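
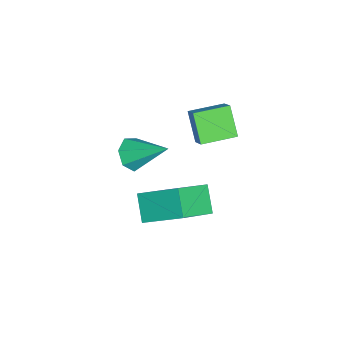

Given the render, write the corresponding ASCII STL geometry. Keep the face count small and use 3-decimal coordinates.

solid 
facet normal -0.245 -0.781 -0.575
outer loop
vertex 2.282 -1.497 1.483
vertex 1.94 -0.995 0.947
vertex 2.706 -1.257 0.976
endloop
endfacet
facet normal 0.797 -0.218 0.563
outer loop
vertex 2.282 -1.497 1.483
vertex 2.706 -1.257 0.976
vertex 2.42 0.535 2.073
endloop
endfacet
facet normal -0.245 -0.781 -0.574
outer loop
vertex 2.706 -1.257 0.976
vertex 1.94 -0.995 0.947
vertex 2.553 -0.82 0.447
endloop
endfacet
facet normal 0.971 0.217 -0.101
outer loop
vertex 2.706 -1.257 0.976
vertex 2.553 -0.82 0.447
vertex 2.42 0.535 2.073
endloop
endfacet
facet normal -0.245 -0.781 -0.574
outer loop
vertex 2.553 -0.82 0.447
vertex 1.94 -0.995 0.947
vertex 1.938 -0.515 0.295
endloop
endfacet
facet normal 0.477 0.694 -0.539
outer loop
vertex 2.553 -0.82 0.447
vertex 1.938 -0.515 0.295
vertex 2.42 0.535 2.073
endloop
endfacet
facet normal -0.245 -0.781 -0.574
outer loop
vertex 1.938 -0.515 0.295
vertex 1.94 -0.995 0.947
vertex 1.325 -0.572 0.634
endloop
endfacet
facet normal -0.311 0.853 -0.419
outer loop
vertex 1.938 -0.515 0.295
vertex 1.325 -0.572 0.634
vertex 2.42 0.535 2.073
endloop
endfacet
facet normal -0.245 -0.781 -0.574
outer loop
vertex 1.325 -0.572 0.634
vertex 1.94 -0.995 0.947
vertex 1.175 -0.947 1.208
endloop
endfacet
facet normal -0.801 0.575 0.167
outer loop
vertex 1.325 -0.572 0.634
vertex 1.175 -0.947 1.208
vertex 2.42 0.535 2.073
endloop
endfacet
facet normal -0.245 -0.781 -0.575
outer loop
vertex 1.175 -0.947 1.208
vertex 1.94 -0.995 0.947
vertex 1.601 -1.359 1.586
endloop
endfacet
facet normal -0.624 0.069 0.779
outer loop
vertex 1.175 -0.947 1.208
vertex 1.601 -1.359 1.586
vertex 2.42 0.535 2.073
endloop
endfacet
facet normal -0.245 -0.781 -0.575
outer loop
vertex 1.601 -1.359 1.586
vertex 1.94 -0.995 0.947
vertex 2.282 -1.497 1.483
endloop
endfacet
facet normal 0.087 -0.283 0.955
outer loop
vertex 1.601 -1.359 1.586
vertex 2.282 -1.497 1.483
vertex 2.42 0.535 2.073
endloop
endfacet
facet normal -0.714 -0.251 0.653
outer loop
vertex 4.006 -0.473 0.602
vertex 4.375 1.193 1.645
vertex 2.656 0.513 -0.496
endloop
endfacet
facet normal -0.184 -0.833 -0.521
outer loop
vertex 3.605 0.847 -1.365
vertex 4.006 -0.473 0.602
vertex 2.656 0.513 -0.496
endloop
endfacet
facet normal -0.714 -0.251 0.653
outer loop
vertex 2.656 0.513 -0.496
vertex 4.375 1.193 1.645
vertex 3.024 2.179 0.547
endloop
endfacet
facet normal -0.676 0.493 -0.548
outer loop
vertex 3.024 2.179 0.547
vertex 3.605 0.847 -1.365
vertex 2.656 0.513 -0.496
endloop
endfacet
facet normal 0.676 -0.493 0.548
outer loop
vertex 4.006 -0.473 0.602
vertex 5.324 1.527 0.776
vertex 4.375 1.193 1.645
endloop
endfacet
facet normal -0.184 -0.833 -0.522
outer loop
vertex 4.956 -0.139 -0.267
vertex 4.006 -0.473 0.602
vertex 3.605 0.847 -1.365
endloop
endfacet
facet normal 0.675 -0.493 0.549
outer loop
vertex 4.956 -0.139 -0.267
vertex 5.324 1.527 0.776
vertex 4.006 -0.473 0.602
endloop
endfacet
facet normal 0.184 0.833 0.521
outer loop
vertex 4.375 1.193 1.645
vertex 5.324 1.527 0.776
vertex 3.024 2.179 0.547
endloop
endfacet
facet normal -0.675 0.493 -0.549
outer loop
vertex 3.974 2.513 -0.322
vertex 3.605 0.847 -1.365
vertex 3.024 2.179 0.547
endloop
endfacet
facet normal 0.184 0.833 0.522
outer loop
vertex 3.024 2.179 0.547
vertex 5.324 1.527 0.776
vertex 3.974 2.513 -0.322
endloop
endfacet
facet normal 0.714 0.251 -0.653
outer loop
vertex 3.974 2.513 -0.322
vertex 4.956 -0.139 -0.267
vertex 3.605 0.847 -1.365
endloop
endfacet
facet normal 0.714 0.251 -0.653
outer loop
vertex 5.324 1.527 0.776
vertex 4.956 -0.139 -0.267
vertex 3.974 2.513 -0.322
endloop
endfacet
facet normal -0.705 -0.324 -0.631
outer loop
vertex -0.714 0.884 1.37
vertex -1.397 2.308 1.403
vertex 0.14 1.321 0.191
endloop
endfacet
facet normal 0.433 -0.901 -0.021
outer loop
vertex 0.817 1.632 0.797
vertex -0.714 0.884 1.37
vertex 0.14 1.321 0.191
endloop
endfacet
facet normal -0.705 -0.323 -0.631
outer loop
vertex 0.14 1.321 0.191
vertex -1.397 2.308 1.403
vertex -0.543 2.746 0.224
endloop
endfacet
facet normal 0.562 0.287 -0.775
outer loop
vertex -0.543 2.746 0.224
vertex 0.817 1.632 0.797
vertex 0.14 1.321 0.191
endloop
endfacet
facet normal -0.562 -0.288 0.775
outer loop
vertex -0.714 0.884 1.37
vertex -0.72 2.619 2.009
vertex -1.397 2.308 1.403
endloop
endfacet
facet normal 0.432 -0.901 -0.022
outer loop
vertex -0.037 1.194 1.976
vertex -0.714 0.884 1.37
vertex 0.817 1.632 0.797
endloop
endfacet
facet normal -0.562 -0.287 0.775
outer loop
vertex -0.037 1.194 1.976
vertex -0.72 2.619 2.009
vertex -0.714 0.884 1.37
endloop
endfacet
facet normal -0.433 0.901 0.021
outer loop
vertex -1.397 2.308 1.403
vertex -0.72 2.619 2.009
vertex -0.543 2.746 0.224
endloop
endfacet
facet normal 0.562 0.288 -0.775
outer loop
vertex 0.134 3.056 0.83
vertex 0.817 1.632 0.797
vertex -0.543 2.746 0.224
endloop
endfacet
facet normal -0.432 0.902 0.021
outer loop
vertex -0.543 2.746 0.224
vertex -0.72 2.619 2.009
vertex 0.134 3.056 0.83
endloop
endfacet
facet normal 0.705 0.324 0.631
outer loop
vertex 0.134 3.056 0.83
vertex -0.037 1.194 1.976
vertex 0.817 1.632 0.797
endloop
endfacet
facet normal 0.705 0.323 0.631
outer loop
vertex -0.72 2.619 2.009
vertex -0.037 1.194 1.976
vertex 0.134 3.056 0.83
endloop
endfacet

endsolid


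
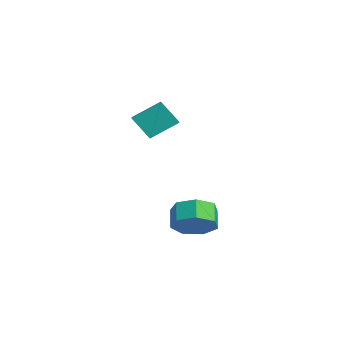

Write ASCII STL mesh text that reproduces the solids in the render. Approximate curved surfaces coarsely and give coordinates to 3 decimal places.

solid 
facet normal 0.720 -0.272 -0.638
outer loop
vertex 4.483 -1.607 -3.352
vertex 3.826 -2.27 -3.811
vertex 4.003 -1.27 -4.038
endloop
endfacet
facet normal 0.446 0.887 0.124
outer loop
vertex 4.483 -1.607 -3.352
vertex 4.003 -1.27 -4.038
vertex 3.691 -1.307 -2.65
endloop
endfacet
facet normal 0.444 0.888 0.123
outer loop
vertex 3.691 -1.307 -2.65
vertex 4.003 -1.27 -4.038
vertex 3.21 -0.971 -3.336
endloop
endfacet
facet normal -0.720 0.272 0.638
outer loop
vertex 3.691 -1.307 -2.65
vertex 3.21 -0.971 -3.336
vertex 3.034 -1.97 -3.109
endloop
endfacet
facet normal 0.720 -0.272 -0.638
outer loop
vertex 4.003 -1.27 -4.038
vertex 3.826 -2.27 -3.811
vertex 3.389 -1.686 -4.553
endloop
endfacet
facet normal -0.139 0.845 -0.517
outer loop
vertex 4.003 -1.27 -4.038
vertex 3.389 -1.686 -4.553
vertex 3.21 -0.971 -3.336
endloop
endfacet
facet normal -0.139 0.845 -0.517
outer loop
vertex 3.21 -0.971 -3.336
vertex 3.389 -1.686 -4.553
vertex 2.597 -1.387 -3.851
endloop
endfacet
facet normal -0.720 0.272 0.638
outer loop
vertex 3.21 -0.971 -3.336
vertex 2.597 -1.387 -3.851
vertex 3.034 -1.97 -3.109
endloop
endfacet
facet normal 0.720 -0.272 -0.638
outer loop
vertex 3.389 -1.686 -4.553
vertex 3.826 -2.27 -3.811
vertex 3.105 -2.542 -4.509
endloop
endfacet
facet normal -0.618 0.166 -0.768
outer loop
vertex 3.389 -1.686 -4.553
vertex 3.105 -2.542 -4.509
vertex 2.597 -1.387 -3.851
endloop
endfacet
facet normal -0.618 0.166 -0.768
outer loop
vertex 2.597 -1.387 -3.851
vertex 3.105 -2.542 -4.509
vertex 2.313 -2.242 -3.807
endloop
endfacet
facet normal -0.720 0.272 0.638
outer loop
vertex 2.597 -1.387 -3.851
vertex 2.313 -2.242 -3.807
vertex 3.034 -1.97 -3.109
endloop
endfacet
facet normal 0.720 -0.272 -0.638
outer loop
vertex 3.105 -2.542 -4.509
vertex 3.826 -2.27 -3.811
vertex 3.364 -3.192 -3.94
endloop
endfacet
facet normal -0.632 -0.638 -0.441
outer loop
vertex 3.105 -2.542 -4.509
vertex 3.364 -3.192 -3.94
vertex 2.313 -2.242 -3.807
endloop
endfacet
facet normal -0.632 -0.637 -0.442
outer loop
vertex 2.313 -2.242 -3.807
vertex 3.364 -3.192 -3.94
vertex 2.571 -2.893 -3.238
endloop
endfacet
facet normal -0.720 0.272 0.638
outer loop
vertex 2.313 -2.242 -3.807
vertex 2.571 -2.893 -3.238
vertex 3.034 -1.97 -3.109
endloop
endfacet
facet normal 0.721 -0.272 -0.638
outer loop
vertex 3.364 -3.192 -3.94
vertex 3.826 -2.27 -3.811
vertex 3.971 -3.148 -3.273
endloop
endfacet
facet normal -0.170 -0.961 0.218
outer loop
vertex 3.364 -3.192 -3.94
vertex 3.971 -3.148 -3.273
vertex 2.571 -2.893 -3.238
endloop
endfacet
facet normal -0.170 -0.961 0.218
outer loop
vertex 2.571 -2.893 -3.238
vertex 3.971 -3.148 -3.273
vertex 3.178 -2.849 -2.571
endloop
endfacet
facet normal -0.721 0.272 0.638
outer loop
vertex 2.571 -2.893 -3.238
vertex 3.178 -2.849 -2.571
vertex 3.034 -1.97 -3.109
endloop
endfacet
facet normal 0.720 -0.272 -0.638
outer loop
vertex 3.971 -3.148 -3.273
vertex 3.826 -2.27 -3.811
vertex 4.469 -2.442 -3.012
endloop
endfacet
facet normal 0.420 -0.560 0.714
outer loop
vertex 3.971 -3.148 -3.273
vertex 4.469 -2.442 -3.012
vertex 3.178 -2.849 -2.571
endloop
endfacet
facet normal 0.420 -0.560 0.714
outer loop
vertex 3.178 -2.849 -2.571
vertex 4.469 -2.442 -3.012
vertex 3.676 -2.143 -2.31
endloop
endfacet
facet normal -0.720 0.272 0.638
outer loop
vertex 3.178 -2.849 -2.571
vertex 3.676 -2.143 -2.31
vertex 3.034 -1.97 -3.109
endloop
endfacet
facet normal 0.720 -0.272 -0.638
outer loop
vertex 4.469 -2.442 -3.012
vertex 3.826 -2.27 -3.811
vertex 4.483 -1.607 -3.352
endloop
endfacet
facet normal 0.693 0.262 0.672
outer loop
vertex 4.469 -2.442 -3.012
vertex 4.483 -1.607 -3.352
vertex 3.676 -2.143 -2.31
endloop
endfacet
facet normal 0.694 0.261 0.671
outer loop
vertex 3.676 -2.143 -2.31
vertex 4.483 -1.607 -3.352
vertex 3.691 -1.307 -2.65
endloop
endfacet
facet normal -0.720 0.272 0.638
outer loop
vertex 3.676 -2.143 -2.31
vertex 3.691 -1.307 -2.65
vertex 3.034 -1.97 -3.109
endloop
endfacet
facet normal -0.899 0.335 -0.283
outer loop
vertex -2.649 -1.364 1.342
vertex -2.049 -0.71 0.209
vertex -2.865 -2.685 0.466
endloop
endfacet
facet normal -0.417 -0.454 0.788
outer loop
vertex -1.831 -3.07 0.791
vertex -2.649 -1.364 1.342
vertex -2.865 -2.685 0.466
endloop
endfacet
facet normal -0.899 0.334 -0.283
outer loop
vertex -2.865 -2.685 0.466
vertex -2.049 -0.71 0.209
vertex -2.264 -2.031 -0.668
endloop
endfacet
facet normal -0.135 -0.826 -0.548
outer loop
vertex -2.264 -2.031 -0.668
vertex -1.831 -3.07 0.791
vertex -2.865 -2.685 0.466
endloop
endfacet
facet normal 0.135 0.825 0.548
outer loop
vertex -2.649 -1.364 1.342
vertex -1.015 -1.095 0.534
vertex -2.049 -0.71 0.209
endloop
endfacet
facet normal -0.418 -0.454 0.787
outer loop
vertex -1.616 -1.749 1.668
vertex -2.649 -1.364 1.342
vertex -1.831 -3.07 0.791
endloop
endfacet
facet normal 0.135 0.826 0.548
outer loop
vertex -1.616 -1.749 1.668
vertex -1.015 -1.095 0.534
vertex -2.649 -1.364 1.342
endloop
endfacet
facet normal 0.417 0.455 -0.787
outer loop
vertex -2.049 -0.71 0.209
vertex -1.015 -1.095 0.534
vertex -2.264 -2.031 -0.668
endloop
endfacet
facet normal -0.135 -0.826 -0.548
outer loop
vertex -1.231 -2.416 -0.342
vertex -1.831 -3.07 0.791
vertex -2.264 -2.031 -0.668
endloop
endfacet
facet normal 0.418 0.454 -0.787
outer loop
vertex -2.264 -2.031 -0.668
vertex -1.015 -1.095 0.534
vertex -1.231 -2.416 -0.342
endloop
endfacet
facet normal 0.899 -0.334 0.283
outer loop
vertex -1.231 -2.416 -0.342
vertex -1.616 -1.749 1.668
vertex -1.831 -3.07 0.791
endloop
endfacet
facet normal 0.899 -0.335 0.283
outer loop
vertex -1.015 -1.095 0.534
vertex -1.616 -1.749 1.668
vertex -1.231 -2.416 -0.342
endloop
endfacet

endsolid


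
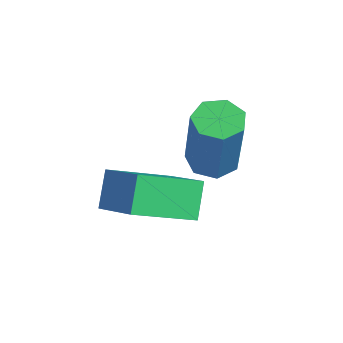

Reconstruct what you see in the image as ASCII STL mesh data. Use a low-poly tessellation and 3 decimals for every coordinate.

solid 
facet normal -0.307 0.139 -0.941
outer loop
vertex -1.491 2.413 -1.486
vertex -2.022 2.121 -1.356
vertex -1.892 2.725 -1.309
endloop
endfacet
facet normal 0.591 0.803 -0.075
outer loop
vertex -1.491 2.413 -1.486
vertex -1.892 2.725 -1.309
vertex -0.867 2.132 0.425
endloop
endfacet
facet normal 0.591 0.803 -0.075
outer loop
vertex -0.867 2.132 0.425
vertex -1.892 2.725 -1.309
vertex -1.268 2.444 0.602
endloop
endfacet
facet normal 0.308 -0.138 0.941
outer loop
vertex -0.867 2.132 0.425
vertex -1.268 2.444 0.602
vertex -1.398 1.839 0.556
endloop
endfacet
facet normal -0.308 0.139 -0.941
outer loop
vertex -1.892 2.725 -1.309
vertex -2.022 2.121 -1.356
vertex -2.391 2.582 -1.167
endloop
endfacet
facet normal -0.214 0.954 0.210
outer loop
vertex -1.892 2.725 -1.309
vertex -2.391 2.582 -1.167
vertex -1.268 2.444 0.602
endloop
endfacet
facet normal -0.214 0.954 0.210
outer loop
vertex -1.268 2.444 0.602
vertex -2.391 2.582 -1.167
vertex -1.767 2.301 0.744
endloop
endfacet
facet normal 0.307 -0.138 0.942
outer loop
vertex -1.268 2.444 0.602
vertex -1.767 2.301 0.744
vertex -1.398 1.839 0.556
endloop
endfacet
facet normal -0.308 0.139 -0.941
outer loop
vertex -2.391 2.582 -1.167
vertex -2.022 2.121 -1.356
vertex -2.612 2.092 -1.167
endloop
endfacet
facet normal -0.858 0.387 0.337
outer loop
vertex -2.391 2.582 -1.167
vertex -2.612 2.092 -1.167
vertex -1.767 2.301 0.744
endloop
endfacet
facet normal -0.858 0.386 0.337
outer loop
vertex -1.767 2.301 0.744
vertex -2.612 2.092 -1.167
vertex -1.988 1.81 0.744
endloop
endfacet
facet normal 0.307 -0.138 0.942
outer loop
vertex -1.767 2.301 0.744
vertex -1.988 1.81 0.744
vertex -1.398 1.839 0.556
endloop
endfacet
facet normal -0.308 0.138 -0.941
outer loop
vertex -2.612 2.092 -1.167
vertex -2.022 2.121 -1.356
vertex -2.389 1.623 -1.309
endloop
endfacet
facet normal -0.857 -0.471 0.210
outer loop
vertex -2.612 2.092 -1.167
vertex -2.389 1.623 -1.309
vertex -1.988 1.81 0.744
endloop
endfacet
facet normal -0.856 -0.472 0.210
outer loop
vertex -1.988 1.81 0.744
vertex -2.389 1.623 -1.309
vertex -1.765 1.342 0.602
endloop
endfacet
facet normal 0.307 -0.139 0.941
outer loop
vertex -1.988 1.81 0.744
vertex -1.765 1.342 0.602
vertex -1.398 1.839 0.556
endloop
endfacet
facet normal -0.308 0.138 -0.941
outer loop
vertex -2.389 1.623 -1.309
vertex -2.022 2.121 -1.356
vertex -1.89 1.529 -1.486
endloop
endfacet
facet normal -0.210 -0.975 -0.075
outer loop
vertex -2.389 1.623 -1.309
vertex -1.89 1.529 -1.486
vertex -1.765 1.342 0.602
endloop
endfacet
facet normal -0.210 -0.975 -0.075
outer loop
vertex -1.765 1.342 0.602
vertex -1.89 1.529 -1.486
vertex -1.266 1.248 0.425
endloop
endfacet
facet normal 0.307 -0.140 0.941
outer loop
vertex -1.765 1.342 0.602
vertex -1.266 1.248 0.425
vertex -1.398 1.839 0.556
endloop
endfacet
facet normal -0.308 0.138 -0.941
outer loop
vertex -1.89 1.529 -1.486
vertex -2.022 2.121 -1.356
vertex -1.49 1.881 -1.565
endloop
endfacet
facet normal 0.595 -0.744 -0.304
outer loop
vertex -1.89 1.529 -1.486
vertex -1.49 1.881 -1.565
vertex -1.266 1.248 0.425
endloop
endfacet
facet normal 0.594 -0.745 -0.304
outer loop
vertex -1.266 1.248 0.425
vertex -1.49 1.881 -1.565
vertex -0.866 1.599 0.346
endloop
endfacet
facet normal 0.308 -0.140 0.941
outer loop
vertex -1.266 1.248 0.425
vertex -0.866 1.599 0.346
vertex -1.398 1.839 0.556
endloop
endfacet
facet normal -0.307 0.139 -0.941
outer loop
vertex -1.49 1.881 -1.565
vertex -2.022 2.121 -1.356
vertex -1.491 2.413 -1.486
endloop
endfacet
facet normal 0.952 0.047 -0.304
outer loop
vertex -1.49 1.881 -1.565
vertex -1.491 2.413 -1.486
vertex -0.866 1.599 0.346
endloop
endfacet
facet normal 0.952 0.047 -0.304
outer loop
vertex -0.866 1.599 0.346
vertex -1.491 2.413 -1.486
vertex -0.867 2.132 0.425
endloop
endfacet
facet normal 0.309 -0.139 0.941
outer loop
vertex -0.866 1.599 0.346
vertex -0.867 2.132 0.425
vertex -1.398 1.839 0.556
endloop
endfacet
facet normal -0.876 -0.071 -0.477
outer loop
vertex -2.951 -0.093 -1.378
vertex -2.667 1.43 -2.126
vertex -2.484 -0.566 -2.164
endloop
endfacet
facet normal -0.166 -0.885 0.434
outer loop
vertex -1.293 -0.47 -1.514
vertex -2.951 -0.093 -1.378
vertex -2.484 -0.566 -2.164
endloop
endfacet
facet normal -0.876 -0.071 -0.477
outer loop
vertex -2.484 -0.566 -2.164
vertex -2.667 1.43 -2.126
vertex -2.2 0.956 -2.912
endloop
endfacet
facet normal 0.454 -0.460 -0.763
outer loop
vertex -2.2 0.956 -2.912
vertex -1.293 -0.47 -1.514
vertex -2.484 -0.566 -2.164
endloop
endfacet
facet normal -0.454 0.460 0.763
outer loop
vertex -2.951 -0.093 -1.378
vertex -1.476 1.526 -1.476
vertex -2.667 1.43 -2.126
endloop
endfacet
facet normal -0.166 -0.885 0.435
outer loop
vertex -1.76 0.004 -0.728
vertex -2.951 -0.093 -1.378
vertex -1.293 -0.47 -1.514
endloop
endfacet
facet normal -0.454 0.460 0.763
outer loop
vertex -1.76 0.004 -0.728
vertex -1.476 1.526 -1.476
vertex -2.951 -0.093 -1.378
endloop
endfacet
facet normal 0.166 0.885 -0.435
outer loop
vertex -2.667 1.43 -2.126
vertex -1.476 1.526 -1.476
vertex -2.2 0.956 -2.912
endloop
endfacet
facet normal 0.454 -0.460 -0.763
outer loop
vertex -1.009 1.053 -2.262
vertex -1.293 -0.47 -1.514
vertex -2.2 0.956 -2.912
endloop
endfacet
facet normal 0.165 0.885 -0.435
outer loop
vertex -2.2 0.956 -2.912
vertex -1.476 1.526 -1.476
vertex -1.009 1.053 -2.262
endloop
endfacet
facet normal 0.876 0.071 0.477
outer loop
vertex -1.009 1.053 -2.262
vertex -1.76 0.004 -0.728
vertex -1.293 -0.47 -1.514
endloop
endfacet
facet normal 0.876 0.071 0.477
outer loop
vertex -1.476 1.526 -1.476
vertex -1.76 0.004 -0.728
vertex -1.009 1.053 -2.262
endloop
endfacet

endsolid


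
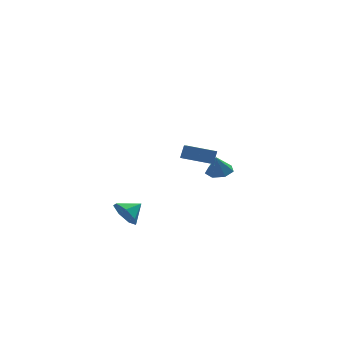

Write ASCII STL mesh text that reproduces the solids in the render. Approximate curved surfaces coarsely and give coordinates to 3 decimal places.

solid 
facet normal -0.803 -0.388 -0.453
outer loop
vertex -2.247 -3.12 -3.276
vertex -2.494 -3.519 -2.496
vertex -2.718 -2.694 -2.806
endloop
endfacet
facet normal 0.482 0.833 -0.272
outer loop
vertex -2.247 -3.12 -3.276
vertex -2.718 -2.694 -2.806
vertex -1.586 -3.081 -1.984
endloop
endfacet
facet normal -0.803 -0.388 -0.453
outer loop
vertex -2.718 -2.694 -2.806
vertex -2.494 -3.519 -2.496
vertex -3.02 -2.889 -2.103
endloop
endfacet
facet normal 0.101 0.947 0.306
outer loop
vertex -2.718 -2.694 -2.806
vertex -3.02 -2.889 -2.103
vertex -1.586 -3.081 -1.984
endloop
endfacet
facet normal -0.803 -0.388 -0.453
outer loop
vertex -3.02 -2.889 -2.103
vertex -2.494 -3.519 -2.496
vertex -2.926 -3.559 -1.696
endloop
endfacet
facet normal -0.001 0.519 0.855
outer loop
vertex -3.02 -2.889 -2.103
vertex -2.926 -3.559 -1.696
vertex -1.586 -3.081 -1.984
endloop
endfacet
facet normal -0.802 -0.389 -0.453
outer loop
vertex -2.926 -3.559 -1.696
vertex -2.494 -3.519 -2.496
vertex -2.506 -4.199 -1.891
endloop
endfacet
facet normal 0.252 -0.127 0.959
outer loop
vertex -2.926 -3.559 -1.696
vertex -2.506 -4.199 -1.891
vertex -1.586 -3.081 -1.984
endloop
endfacet
facet normal -0.802 -0.389 -0.453
outer loop
vertex -2.506 -4.199 -1.891
vertex -2.494 -3.519 -2.496
vertex -2.077 -4.327 -2.541
endloop
endfacet
facet normal 0.670 -0.507 0.542
outer loop
vertex -2.506 -4.199 -1.891
vertex -2.077 -4.327 -2.541
vertex -1.586 -3.081 -1.984
endloop
endfacet
facet normal -0.803 -0.389 -0.452
outer loop
vertex -2.077 -4.327 -2.541
vertex -2.494 -3.519 -2.496
vertex -1.962 -3.847 -3.158
endloop
endfacet
facet normal 0.939 -0.333 -0.084
outer loop
vertex -2.077 -4.327 -2.541
vertex -1.962 -3.847 -3.158
vertex -1.586 -3.081 -1.984
endloop
endfacet
facet normal -0.803 -0.388 -0.453
outer loop
vertex -1.962 -3.847 -3.158
vertex -2.494 -3.519 -2.496
vertex -2.247 -3.12 -3.276
endloop
endfacet
facet normal 0.856 0.263 -0.446
outer loop
vertex -1.962 -3.847 -3.158
vertex -2.247 -3.12 -3.276
vertex -1.586 -3.081 -1.984
endloop
endfacet
facet normal -0.956 0.167 0.241
outer loop
vertex 0.82 -2.647 1.88
vertex 0.975 -0.774 1.196
vertex 0.577 -2.912 1.099
endloop
endfacet
facet normal -0.078 -0.937 0.342
outer loop
vertex 2.145 -3.186 0.704
vertex 0.82 -2.647 1.88
vertex 0.577 -2.912 1.099
endloop
endfacet
facet normal -0.956 0.167 0.241
outer loop
vertex 0.577 -2.912 1.099
vertex 0.975 -0.774 1.196
vertex 0.732 -1.039 0.415
endloop
endfacet
facet normal -0.283 -0.308 -0.908
outer loop
vertex 0.732 -1.039 0.415
vertex 2.145 -3.186 0.704
vertex 0.577 -2.912 1.099
endloop
endfacet
facet normal 0.283 0.308 0.908
outer loop
vertex 0.82 -2.647 1.88
vertex 2.543 -1.048 0.801
vertex 0.975 -0.774 1.196
endloop
endfacet
facet normal -0.078 -0.937 0.342
outer loop
vertex 2.388 -2.921 1.485
vertex 0.82 -2.647 1.88
vertex 2.145 -3.186 0.704
endloop
endfacet
facet normal 0.283 0.308 0.908
outer loop
vertex 2.388 -2.921 1.485
vertex 2.543 -1.048 0.801
vertex 0.82 -2.647 1.88
endloop
endfacet
facet normal 0.078 0.937 -0.342
outer loop
vertex 0.975 -0.774 1.196
vertex 2.543 -1.048 0.801
vertex 0.732 -1.039 0.415
endloop
endfacet
facet normal -0.283 -0.308 -0.908
outer loop
vertex 2.3 -1.313 0.02
vertex 2.145 -3.186 0.704
vertex 0.732 -1.039 0.415
endloop
endfacet
facet normal 0.078 0.937 -0.342
outer loop
vertex 0.732 -1.039 0.415
vertex 2.543 -1.048 0.801
vertex 2.3 -1.313 0.02
endloop
endfacet
facet normal 0.956 -0.167 -0.241
outer loop
vertex 2.3 -1.313 0.02
vertex 2.388 -2.921 1.485
vertex 2.145 -3.186 0.704
endloop
endfacet
facet normal 0.956 -0.167 -0.241
outer loop
vertex 2.543 -1.048 0.801
vertex 2.388 -2.921 1.485
vertex 2.3 -1.313 0.02
endloop
endfacet
facet normal 0.203 0.244 -0.948
outer loop
vertex 4.377 4.166 -2.32
vertex 3.646 3.851 -2.558
vertex 3.823 4.627 -2.32
endloop
endfacet
facet normal 0.414 0.498 0.762
outer loop
vertex 4.377 4.166 -2.32
vertex 3.823 4.627 -2.32
vertex 3.394 3.549 -1.382
endloop
endfacet
facet normal 0.205 0.244 -0.948
outer loop
vertex 3.823 4.627 -2.32
vertex 3.646 3.851 -2.558
vertex 3.136 4.504 -2.5
endloop
endfacet
facet normal -0.296 0.691 0.659
outer loop
vertex 3.823 4.627 -2.32
vertex 3.136 4.504 -2.5
vertex 3.394 3.549 -1.382
endloop
endfacet
facet normal 0.204 0.244 -0.948
outer loop
vertex 3.136 4.504 -2.5
vertex 3.646 3.851 -2.558
vertex 2.834 3.889 -2.723
endloop
endfacet
facet normal -0.863 0.268 0.428
outer loop
vertex 3.136 4.504 -2.5
vertex 2.834 3.889 -2.723
vertex 3.394 3.549 -1.382
endloop
endfacet
facet normal 0.204 0.244 -0.948
outer loop
vertex 2.834 3.889 -2.723
vertex 3.646 3.851 -2.558
vertex 3.143 3.246 -2.822
endloop
endfacet
facet normal -0.859 -0.450 0.244
outer loop
vertex 2.834 3.889 -2.723
vertex 3.143 3.246 -2.822
vertex 3.394 3.549 -1.382
endloop
endfacet
facet normal 0.204 0.244 -0.948
outer loop
vertex 3.143 3.246 -2.822
vertex 3.646 3.851 -2.558
vertex 3.832 3.059 -2.722
endloop
endfacet
facet normal -0.287 -0.926 0.245
outer loop
vertex 3.143 3.246 -2.822
vertex 3.832 3.059 -2.722
vertex 3.394 3.549 -1.382
endloop
endfacet
facet normal 0.204 0.244 -0.948
outer loop
vertex 3.832 3.059 -2.722
vertex 3.646 3.851 -2.558
vertex 4.38 3.468 -2.499
endloop
endfacet
facet normal 0.421 -0.799 0.430
outer loop
vertex 3.832 3.059 -2.722
vertex 4.38 3.468 -2.499
vertex 3.394 3.549 -1.382
endloop
endfacet
facet normal 0.204 0.244 -0.948
outer loop
vertex 4.38 3.468 -2.499
vertex 3.646 3.851 -2.558
vertex 4.377 4.166 -2.32
endloop
endfacet
facet normal 0.733 -0.166 0.659
outer loop
vertex 4.38 3.468 -2.499
vertex 4.377 4.166 -2.32
vertex 3.394 3.549 -1.382
endloop
endfacet

endsolid


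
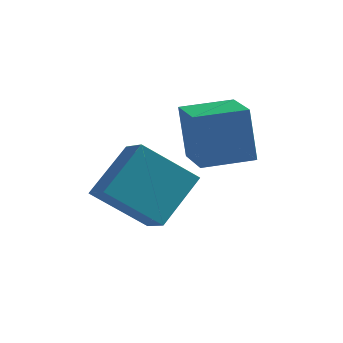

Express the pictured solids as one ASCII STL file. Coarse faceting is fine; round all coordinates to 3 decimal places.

solid 
facet normal -0.704 -0.317 0.635
outer loop
vertex 1.723 -2.157 3.542
vertex 1.004 -1.41 3.118
vertex 1.098 -3.546 2.156
endloop
endfacet
facet normal 0.643 -0.666 0.378
outer loop
vertex 2.596 -2.87 0.802
vertex 1.723 -2.157 3.542
vertex 1.098 -3.546 2.156
endloop
endfacet
facet normal -0.703 -0.317 0.636
outer loop
vertex 1.098 -3.546 2.156
vertex 1.004 -1.41 3.118
vertex 0.378 -2.8 1.732
endloop
endfacet
facet normal -0.303 -0.675 -0.673
outer loop
vertex 0.378 -2.8 1.732
vertex 2.596 -2.87 0.802
vertex 1.098 -3.546 2.156
endloop
endfacet
facet normal 0.304 0.674 0.673
outer loop
vertex 1.723 -2.157 3.542
vertex 2.502 -0.734 1.764
vertex 1.004 -1.41 3.118
endloop
endfacet
facet normal 0.643 -0.666 0.378
outer loop
vertex 3.222 -1.48 2.188
vertex 1.723 -2.157 3.542
vertex 2.596 -2.87 0.802
endloop
endfacet
facet normal 0.303 0.675 0.673
outer loop
vertex 3.222 -1.48 2.188
vertex 2.502 -0.734 1.764
vertex 1.723 -2.157 3.542
endloop
endfacet
facet normal -0.643 0.666 -0.378
outer loop
vertex 1.004 -1.41 3.118
vertex 2.502 -0.734 1.764
vertex 0.378 -2.8 1.732
endloop
endfacet
facet normal -0.304 -0.674 -0.673
outer loop
vertex 1.877 -2.123 0.378
vertex 2.596 -2.87 0.802
vertex 0.378 -2.8 1.732
endloop
endfacet
facet normal -0.643 0.666 -0.378
outer loop
vertex 0.378 -2.8 1.732
vertex 2.502 -0.734 1.764
vertex 1.877 -2.123 0.378
endloop
endfacet
facet normal 0.704 0.317 -0.636
outer loop
vertex 1.877 -2.123 0.378
vertex 3.222 -1.48 2.188
vertex 2.596 -2.87 0.802
endloop
endfacet
facet normal 0.704 0.318 -0.636
outer loop
vertex 2.502 -0.734 1.764
vertex 3.222 -1.48 2.188
vertex 1.877 -2.123 0.378
endloop
endfacet
facet normal -0.843 -0.528 -0.099
outer loop
vertex 3.344 -2.595 4.887
vertex 2.488 -1.203 4.747
vertex 3.586 -2.633 3.033
endloop
endfacet
facet normal 0.522 -0.849 0.086
outer loop
vertex 4.952 -1.777 3.193
vertex 3.344 -2.595 4.887
vertex 3.586 -2.633 3.033
endloop
endfacet
facet normal -0.843 -0.528 -0.099
outer loop
vertex 3.586 -2.633 3.033
vertex 2.488 -1.203 4.747
vertex 2.73 -1.241 2.893
endloop
endfacet
facet normal 0.129 -0.020 -0.991
outer loop
vertex 2.73 -1.241 2.893
vertex 4.952 -1.777 3.193
vertex 3.586 -2.633 3.033
endloop
endfacet
facet normal -0.129 0.020 0.991
outer loop
vertex 3.344 -2.595 4.887
vertex 3.854 -0.347 4.907
vertex 2.488 -1.203 4.747
endloop
endfacet
facet normal 0.522 -0.849 0.086
outer loop
vertex 4.71 -1.739 5.047
vertex 3.344 -2.595 4.887
vertex 4.952 -1.777 3.193
endloop
endfacet
facet normal -0.129 0.020 0.991
outer loop
vertex 4.71 -1.739 5.047
vertex 3.854 -0.347 4.907
vertex 3.344 -2.595 4.887
endloop
endfacet
facet normal -0.522 0.849 -0.086
outer loop
vertex 2.488 -1.203 4.747
vertex 3.854 -0.347 4.907
vertex 2.73 -1.241 2.893
endloop
endfacet
facet normal 0.129 -0.020 -0.991
outer loop
vertex 4.096 -0.385 3.053
vertex 4.952 -1.777 3.193
vertex 2.73 -1.241 2.893
endloop
endfacet
facet normal -0.522 0.849 -0.086
outer loop
vertex 2.73 -1.241 2.893
vertex 3.854 -0.347 4.907
vertex 4.096 -0.385 3.053
endloop
endfacet
facet normal 0.843 0.528 0.099
outer loop
vertex 4.096 -0.385 3.053
vertex 4.71 -1.739 5.047
vertex 4.952 -1.777 3.193
endloop
endfacet
facet normal 0.843 0.528 0.099
outer loop
vertex 3.854 -0.347 4.907
vertex 4.71 -1.739 5.047
vertex 4.096 -0.385 3.053
endloop
endfacet

endsolid


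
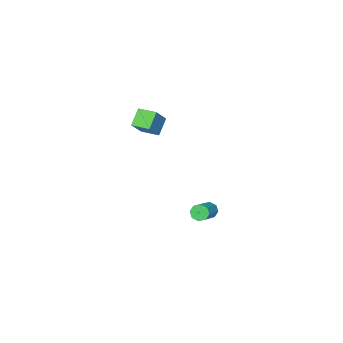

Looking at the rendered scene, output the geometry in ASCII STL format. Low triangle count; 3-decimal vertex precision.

solid 
facet normal -0.809 -0.336 -0.483
outer loop
vertex -1.515 1.005 -3.819
vertex -1.821 1.246 -3.474
vertex -1.604 1.377 -3.929
endloop
endfacet
facet normal 0.544 -0.116 -0.831
outer loop
vertex -1.515 1.005 -3.819
vertex -1.604 1.377 -3.929
vertex -0.294 1.513 -3.09
endloop
endfacet
facet normal 0.544 -0.116 -0.831
outer loop
vertex -0.294 1.513 -3.09
vertex -1.604 1.377 -3.929
vertex -0.383 1.885 -3.2
endloop
endfacet
facet normal 0.809 0.336 0.482
outer loop
vertex -0.294 1.513 -3.09
vertex -0.383 1.885 -3.2
vertex -0.599 1.754 -2.746
endloop
endfacet
facet normal -0.809 -0.336 -0.482
outer loop
vertex -1.604 1.377 -3.929
vertex -1.821 1.246 -3.474
vertex -1.82 1.672 -3.772
endloop
endfacet
facet normal 0.225 0.581 -0.782
outer loop
vertex -1.604 1.377 -3.929
vertex -1.82 1.672 -3.772
vertex -0.383 1.885 -3.2
endloop
endfacet
facet normal 0.226 0.579 -0.783
outer loop
vertex -0.383 1.885 -3.2
vertex -1.82 1.672 -3.772
vertex -0.599 2.18 -3.044
endloop
endfacet
facet normal 0.809 0.337 0.482
outer loop
vertex -0.383 1.885 -3.2
vertex -0.599 2.18 -3.044
vertex -0.599 1.754 -2.746
endloop
endfacet
facet normal -0.810 -0.335 -0.482
outer loop
vertex -1.82 1.672 -3.772
vertex -1.821 1.246 -3.474
vertex -2.036 1.718 -3.441
endloop
endfacet
facet normal -0.224 0.935 -0.276
outer loop
vertex -1.82 1.672 -3.772
vertex -2.036 1.718 -3.441
vertex -0.599 2.18 -3.044
endloop
endfacet
facet normal -0.224 0.935 -0.276
outer loop
vertex -0.599 2.18 -3.044
vertex -2.036 1.718 -3.441
vertex -0.815 2.226 -2.713
endloop
endfacet
facet normal 0.809 0.337 0.481
outer loop
vertex -0.599 2.18 -3.044
vertex -0.815 2.226 -2.713
vertex -0.599 1.754 -2.746
endloop
endfacet
facet normal -0.809 -0.335 -0.483
outer loop
vertex -2.036 1.718 -3.441
vertex -1.821 1.246 -3.474
vertex -2.126 1.487 -3.13
endloop
endfacet
facet normal -0.543 0.742 0.394
outer loop
vertex -2.036 1.718 -3.441
vertex -2.126 1.487 -3.13
vertex -0.815 2.226 -2.713
endloop
endfacet
facet normal -0.543 0.742 0.393
outer loop
vertex -0.815 2.226 -2.713
vertex -2.126 1.487 -3.13
vertex -0.905 1.995 -2.401
endloop
endfacet
facet normal 0.809 0.336 0.482
outer loop
vertex -0.815 2.226 -2.713
vertex -0.905 1.995 -2.401
vertex -0.599 1.754 -2.746
endloop
endfacet
facet normal -0.809 -0.336 -0.482
outer loop
vertex -2.126 1.487 -3.13
vertex -1.821 1.246 -3.474
vertex -2.037 1.115 -3.02
endloop
endfacet
facet normal -0.544 0.116 0.831
outer loop
vertex -2.126 1.487 -3.13
vertex -2.037 1.115 -3.02
vertex -0.905 1.995 -2.401
endloop
endfacet
facet normal -0.544 0.116 0.831
outer loop
vertex -0.905 1.995 -2.401
vertex -2.037 1.115 -3.02
vertex -0.816 1.623 -2.291
endloop
endfacet
facet normal 0.809 0.336 0.483
outer loop
vertex -0.905 1.995 -2.401
vertex -0.816 1.623 -2.291
vertex -0.599 1.754 -2.746
endloop
endfacet
facet normal -0.809 -0.337 -0.482
outer loop
vertex -2.037 1.115 -3.02
vertex -1.821 1.246 -3.474
vertex -1.821 0.82 -3.176
endloop
endfacet
facet normal -0.226 -0.580 0.783
outer loop
vertex -2.037 1.115 -3.02
vertex -1.821 0.82 -3.176
vertex -0.816 1.623 -2.291
endloop
endfacet
facet normal -0.225 -0.581 0.782
outer loop
vertex -0.816 1.623 -2.291
vertex -1.821 0.82 -3.176
vertex -0.6 1.328 -2.448
endloop
endfacet
facet normal 0.809 0.336 0.482
outer loop
vertex -0.816 1.623 -2.291
vertex -0.6 1.328 -2.448
vertex -0.599 1.754 -2.746
endloop
endfacet
facet normal -0.809 -0.337 -0.481
outer loop
vertex -1.821 0.82 -3.176
vertex -1.821 1.246 -3.474
vertex -1.605 0.774 -3.507
endloop
endfacet
facet normal 0.224 -0.935 0.276
outer loop
vertex -1.821 0.82 -3.176
vertex -1.605 0.774 -3.507
vertex -0.6 1.328 -2.448
endloop
endfacet
facet normal 0.224 -0.935 0.276
outer loop
vertex -0.6 1.328 -2.448
vertex -1.605 0.774 -3.507
vertex -0.384 1.282 -2.779
endloop
endfacet
facet normal 0.810 0.335 0.482
outer loop
vertex -0.6 1.328 -2.448
vertex -0.384 1.282 -2.779
vertex -0.599 1.754 -2.746
endloop
endfacet
facet normal -0.809 -0.336 -0.482
outer loop
vertex -1.605 0.774 -3.507
vertex -1.821 1.246 -3.474
vertex -1.515 1.005 -3.819
endloop
endfacet
facet normal 0.543 -0.742 -0.393
outer loop
vertex -1.605 0.774 -3.507
vertex -1.515 1.005 -3.819
vertex -0.384 1.282 -2.779
endloop
endfacet
facet normal 0.543 -0.742 -0.393
outer loop
vertex -0.384 1.282 -2.779
vertex -1.515 1.005 -3.819
vertex -0.294 1.513 -3.09
endloop
endfacet
facet normal 0.809 0.335 0.483
outer loop
vertex -0.384 1.282 -2.779
vertex -0.294 1.513 -3.09
vertex -0.599 1.754 -2.746
endloop
endfacet
facet normal -0.661 -0.192 -0.725
outer loop
vertex -0.082 -1.33 3.413
vertex -0.38 -0.375 3.432
vertex 0.668 -1.08 2.663
endloop
endfacet
facet normal 0.298 -0.954 -0.020
outer loop
vertex 1.62 -0.805 3.708
vertex -0.082 -1.33 3.413
vertex 0.668 -1.08 2.663
endloop
endfacet
facet normal -0.661 -0.191 -0.725
outer loop
vertex 0.668 -1.08 2.663
vertex -0.38 -0.375 3.432
vertex 0.371 -0.126 2.682
endloop
endfacet
facet normal 0.689 0.228 -0.688
outer loop
vertex 0.371 -0.126 2.682
vertex 1.62 -0.805 3.708
vertex 0.668 -1.08 2.663
endloop
endfacet
facet normal -0.689 -0.229 0.688
outer loop
vertex -0.082 -1.33 3.413
vertex 0.572 -0.1 4.477
vertex -0.38 -0.375 3.432
endloop
endfacet
facet normal 0.298 -0.954 -0.019
outer loop
vertex 0.869 -1.054 4.458
vertex -0.082 -1.33 3.413
vertex 1.62 -0.805 3.708
endloop
endfacet
facet normal -0.689 -0.228 0.688
outer loop
vertex 0.869 -1.054 4.458
vertex 0.572 -0.1 4.477
vertex -0.082 -1.33 3.413
endloop
endfacet
facet normal -0.297 0.955 0.019
outer loop
vertex -0.38 -0.375 3.432
vertex 0.572 -0.1 4.477
vertex 0.371 -0.126 2.682
endloop
endfacet
facet normal 0.689 0.229 -0.688
outer loop
vertex 1.322 0.15 3.727
vertex 1.62 -0.805 3.708
vertex 0.371 -0.126 2.682
endloop
endfacet
facet normal -0.298 0.954 0.020
outer loop
vertex 0.371 -0.126 2.682
vertex 0.572 -0.1 4.477
vertex 1.322 0.15 3.727
endloop
endfacet
facet normal 0.661 0.192 0.726
outer loop
vertex 1.322 0.15 3.727
vertex 0.869 -1.054 4.458
vertex 1.62 -0.805 3.708
endloop
endfacet
facet normal 0.661 0.191 0.725
outer loop
vertex 0.572 -0.1 4.477
vertex 0.869 -1.054 4.458
vertex 1.322 0.15 3.727
endloop
endfacet

endsolid


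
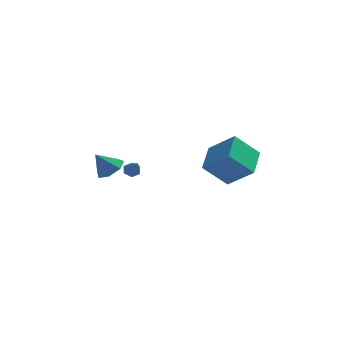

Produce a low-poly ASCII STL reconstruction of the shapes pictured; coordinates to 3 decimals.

solid 
facet normal -0.692 0.345 -0.634
outer loop
vertex 2.027 -0.537 0.073
vertex 2.355 1.298 0.712
vertex 3.439 -0.297 -1.338
endloop
endfacet
facet normal -0.166 -0.931 -0.325
outer loop
vertex 4.885 -1.018 -0.012
vertex 2.027 -0.537 0.073
vertex 3.439 -0.297 -1.338
endloop
endfacet
facet normal -0.692 0.345 -0.634
outer loop
vertex 3.439 -0.297 -1.338
vertex 2.355 1.298 0.712
vertex 3.767 1.537 -0.699
endloop
endfacet
facet normal 0.703 0.119 -0.702
outer loop
vertex 3.767 1.537 -0.699
vertex 4.885 -1.018 -0.012
vertex 3.439 -0.297 -1.338
endloop
endfacet
facet normal -0.703 -0.119 0.702
outer loop
vertex 2.027 -0.537 0.073
vertex 3.801 0.577 2.038
vertex 2.355 1.298 0.712
endloop
endfacet
facet normal -0.166 -0.931 -0.324
outer loop
vertex 3.473 -1.257 1.399
vertex 2.027 -0.537 0.073
vertex 4.885 -1.018 -0.012
endloop
endfacet
facet normal -0.703 -0.119 0.702
outer loop
vertex 3.473 -1.257 1.399
vertex 3.801 0.577 2.038
vertex 2.027 -0.537 0.073
endloop
endfacet
facet normal 0.167 0.931 0.325
outer loop
vertex 2.355 1.298 0.712
vertex 3.801 0.577 2.038
vertex 3.767 1.537 -0.699
endloop
endfacet
facet normal 0.703 0.119 -0.702
outer loop
vertex 5.213 0.817 0.627
vertex 4.885 -1.018 -0.012
vertex 3.767 1.537 -0.699
endloop
endfacet
facet normal 0.166 0.931 0.325
outer loop
vertex 3.767 1.537 -0.699
vertex 3.801 0.577 2.038
vertex 5.213 0.817 0.627
endloop
endfacet
facet normal 0.692 -0.345 0.634
outer loop
vertex 5.213 0.817 0.627
vertex 3.473 -1.257 1.399
vertex 4.885 -1.018 -0.012
endloop
endfacet
facet normal 0.692 -0.345 0.634
outer loop
vertex 3.801 0.577 2.038
vertex 3.473 -1.257 1.399
vertex 5.213 0.817 0.627
endloop
endfacet
facet normal -0.258 0.664 -0.702
outer loop
vertex -1.263 -3.186 0.908
vertex -1.703 -3.099 1.152
vertex -1.29 -2.821 1.263
endloop
endfacet
facet normal 0.998 0.010 0.066
outer loop
vertex -1.263 -3.186 0.908
vertex -1.29 -2.821 1.263
vertex -1.337 -4.041 2.148
endloop
endfacet
facet normal -0.258 0.663 -0.703
outer loop
vertex -1.29 -2.821 1.263
vertex -1.703 -3.099 1.152
vertex -1.729 -2.733 1.507
endloop
endfacet
facet normal 0.495 0.497 0.712
outer loop
vertex -1.29 -2.821 1.263
vertex -1.729 -2.733 1.507
vertex -1.337 -4.041 2.148
endloop
endfacet
facet normal -0.256 0.664 -0.703
outer loop
vertex -1.729 -2.733 1.507
vertex -1.703 -3.099 1.152
vertex -2.142 -3.011 1.395
endloop
endfacet
facet normal -0.428 0.291 0.856
outer loop
vertex -1.729 -2.733 1.507
vertex -2.142 -3.011 1.395
vertex -1.337 -4.041 2.148
endloop
endfacet
facet normal -0.255 0.665 -0.702
outer loop
vertex -2.142 -3.011 1.395
vertex -1.703 -3.099 1.152
vertex -2.116 -3.376 1.04
endloop
endfacet
facet normal -0.845 -0.403 0.352
outer loop
vertex -2.142 -3.011 1.395
vertex -2.116 -3.376 1.04
vertex -1.337 -4.041 2.148
endloop
endfacet
facet normal -0.256 0.665 -0.701
outer loop
vertex -2.116 -3.376 1.04
vertex -1.703 -3.099 1.152
vertex -1.676 -3.464 0.796
endloop
endfacet
facet normal -0.342 -0.892 -0.295
outer loop
vertex -2.116 -3.376 1.04
vertex -1.676 -3.464 0.796
vertex -1.337 -4.041 2.148
endloop
endfacet
facet normal -0.257 0.665 -0.701
outer loop
vertex -1.676 -3.464 0.796
vertex -1.703 -3.099 1.152
vertex -1.263 -3.186 0.908
endloop
endfacet
facet normal 0.581 -0.686 -0.438
outer loop
vertex -1.676 -3.464 0.796
vertex -1.263 -3.186 0.908
vertex -1.337 -4.041 2.148
endloop
endfacet
facet normal 0.564 0.122 -0.817
outer loop
vertex -2.434 1.547 -0.535
vertex -3.201 1.428 -1.082
vertex -2.851 2.234 -0.72
endloop
endfacet
facet normal 0.276 0.403 0.873
outer loop
vertex -2.434 1.547 -0.535
vertex -2.851 2.234 -0.72
vertex -4.019 1.252 0.102
endloop
endfacet
facet normal 0.564 0.122 -0.817
outer loop
vertex -2.851 2.234 -0.72
vertex -3.201 1.428 -1.082
vertex -3.532 2.314 -1.178
endloop
endfacet
facet normal -0.277 0.789 0.549
outer loop
vertex -2.851 2.234 -0.72
vertex -3.532 2.314 -1.178
vertex -4.019 1.252 0.102
endloop
endfacet
facet normal 0.564 0.122 -0.817
outer loop
vertex -3.532 2.314 -1.178
vertex -3.201 1.428 -1.082
vertex -3.964 1.727 -1.564
endloop
endfacet
facet normal -0.836 0.534 0.125
outer loop
vertex -3.532 2.314 -1.178
vertex -3.964 1.727 -1.564
vertex -4.019 1.252 0.102
endloop
endfacet
facet normal 0.564 0.122 -0.817
outer loop
vertex -3.964 1.727 -1.564
vertex -3.201 1.428 -1.082
vertex -3.821 0.915 -1.587
endloop
endfacet
facet normal -0.982 -0.171 -0.081
outer loop
vertex -3.964 1.727 -1.564
vertex -3.821 0.915 -1.587
vertex -4.019 1.252 0.102
endloop
endfacet
facet normal 0.564 0.122 -0.817
outer loop
vertex -3.821 0.915 -1.587
vertex -3.201 1.428 -1.082
vertex -3.212 0.49 -1.23
endloop
endfacet
facet normal -0.604 -0.792 0.087
outer loop
vertex -3.821 0.915 -1.587
vertex -3.212 0.49 -1.23
vertex -4.019 1.252 0.102
endloop
endfacet
facet normal 0.564 0.122 -0.817
outer loop
vertex -3.212 0.49 -1.23
vertex -3.201 1.428 -1.082
vertex -2.595 0.771 -0.762
endloop
endfacet
facet normal 0.013 -0.865 0.502
outer loop
vertex -3.212 0.49 -1.23
vertex -2.595 0.771 -0.762
vertex -4.019 1.252 0.102
endloop
endfacet
facet normal 0.564 0.122 -0.817
outer loop
vertex -2.595 0.771 -0.762
vertex -3.201 1.428 -1.082
vertex -2.434 1.547 -0.535
endloop
endfacet
facet normal 0.404 -0.333 0.852
outer loop
vertex -2.595 0.771 -0.762
vertex -2.434 1.547 -0.535
vertex -4.019 1.252 0.102
endloop
endfacet

endsolid


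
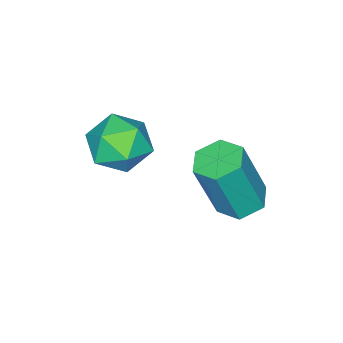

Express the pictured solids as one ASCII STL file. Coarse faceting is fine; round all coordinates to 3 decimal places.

solid 
facet normal -0.615 0.044 0.788
outer loop
vertex -1.833 -3.244 1.729
vertex -1.373 -3.69 2.113
vertex -1.284 -2.95 2.141
endloop
endfacet
facet normal -0.648 0.646 0.403
outer loop
vertex -1.833 -3.244 1.729
vertex -1.284 -2.95 2.141
vertex -1.431 -2.674 1.463
endloop
endfacet
facet normal -0.842 0.472 -0.261
outer loop
vertex -1.833 -3.244 1.729
vertex -1.431 -2.674 1.463
vertex -1.612 -3.244 1.016
endloop
endfacet
facet normal -0.928 -0.237 -0.288
outer loop
vertex -1.833 -3.244 1.729
vertex -1.612 -3.244 1.016
vertex -1.576 -3.872 1.418
endloop
endfacet
facet normal -0.787 -0.501 0.361
outer loop
vertex -1.833 -3.244 1.729
vertex -1.576 -3.872 1.418
vertex -1.373 -3.69 2.113
endloop
endfacet
facet normal 0.007 0.927 0.376
outer loop
vertex -1.431 -2.674 1.463
vertex -1.284 -2.95 2.141
vertex -0.724 -2.768 1.682
endloop
endfacet
facet normal 0.062 -0.045 0.997
outer loop
vertex -1.284 -2.95 2.141
vertex -1.373 -3.69 2.113
vertex -0.688 -3.396 2.084
endloop
endfacet
facet normal -0.218 -0.927 0.306
outer loop
vertex -1.373 -3.69 2.113
vertex -1.576 -3.872 1.418
vertex -0.869 -3.966 1.637
endloop
endfacet
facet normal -0.446 -0.501 -0.742
outer loop
vertex -1.576 -3.872 1.418
vertex -1.612 -3.244 1.016
vertex -1.016 -3.69 0.959
endloop
endfacet
facet normal -0.307 0.646 -0.699
outer loop
vertex -1.612 -3.244 1.016
vertex -1.431 -2.674 1.463
vertex -0.927 -2.95 0.987
endloop
endfacet
facet normal 0.928 0.237 0.288
outer loop
vertex -0.467 -3.396 1.371
vertex -0.724 -2.768 1.682
vertex -0.688 -3.396 2.084
endloop
endfacet
facet normal 0.842 -0.472 0.261
outer loop
vertex -0.467 -3.396 1.371
vertex -0.688 -3.396 2.084
vertex -0.869 -3.966 1.637
endloop
endfacet
facet normal 0.648 -0.646 -0.403
outer loop
vertex -0.467 -3.396 1.371
vertex -0.869 -3.966 1.637
vertex -1.016 -3.69 0.959
endloop
endfacet
facet normal 0.615 -0.044 -0.788
outer loop
vertex -0.467 -3.396 1.371
vertex -1.016 -3.69 0.959
vertex -0.927 -2.95 0.987
endloop
endfacet
facet normal 0.787 0.501 -0.361
outer loop
vertex -0.467 -3.396 1.371
vertex -0.927 -2.95 0.987
vertex -0.724 -2.768 1.682
endloop
endfacet
facet normal 0.446 0.501 0.742
outer loop
vertex -0.688 -3.396 2.084
vertex -0.724 -2.768 1.682
vertex -1.284 -2.95 2.141
endloop
endfacet
facet normal 0.307 -0.646 0.699
outer loop
vertex -0.869 -3.966 1.637
vertex -0.688 -3.396 2.084
vertex -1.373 -3.69 2.113
endloop
endfacet
facet normal -0.007 -0.927 -0.376
outer loop
vertex -1.016 -3.69 0.959
vertex -0.869 -3.966 1.637
vertex -1.576 -3.872 1.418
endloop
endfacet
facet normal -0.062 0.045 -0.997
outer loop
vertex -0.927 -2.95 0.987
vertex -1.016 -3.69 0.959
vertex -1.612 -3.244 1.016
endloop
endfacet
facet normal 0.218 0.927 -0.306
outer loop
vertex -0.724 -2.768 1.682
vertex -0.927 -2.95 0.987
vertex -1.431 -2.674 1.463
endloop
endfacet
facet normal -0.275 0.173 -0.946
outer loop
vertex -1.908 -1.449 -0.191
vertex -2.382 -1.191 -0.006
vertex -1.906 -0.888 -0.089
endloop
endfacet
facet normal 0.962 0.046 -0.270
outer loop
vertex -1.908 -1.449 -0.191
vertex -1.906 -0.888 -0.089
vertex -1.464 -1.728 1.342
endloop
endfacet
facet normal 0.962 0.046 -0.270
outer loop
vertex -1.464 -1.728 1.342
vertex -1.906 -0.888 -0.089
vertex -1.462 -1.167 1.444
endloop
endfacet
facet normal 0.273 -0.173 0.946
outer loop
vertex -1.464 -1.728 1.342
vertex -1.462 -1.167 1.444
vertex -1.938 -1.469 1.526
endloop
endfacet
facet normal -0.274 0.171 -0.946
outer loop
vertex -1.906 -0.888 -0.089
vertex -2.382 -1.191 -0.006
vertex -2.38 -0.63 0.095
endloop
endfacet
facet normal 0.484 0.875 0.019
outer loop
vertex -1.906 -0.888 -0.089
vertex -2.38 -0.63 0.095
vertex -1.462 -1.167 1.444
endloop
endfacet
facet normal 0.484 0.875 0.019
outer loop
vertex -1.462 -1.167 1.444
vertex -2.38 -0.63 0.095
vertex -1.936 -0.909 1.628
endloop
endfacet
facet normal 0.273 -0.173 0.946
outer loop
vertex -1.462 -1.167 1.444
vertex -1.936 -0.909 1.628
vertex -1.938 -1.469 1.526
endloop
endfacet
facet normal -0.274 0.171 -0.946
outer loop
vertex -2.38 -0.63 0.095
vertex -2.382 -1.191 -0.006
vertex -2.856 -0.932 0.178
endloop
endfacet
facet normal -0.476 0.830 0.289
outer loop
vertex -2.38 -0.63 0.095
vertex -2.856 -0.932 0.178
vertex -1.936 -0.909 1.628
endloop
endfacet
facet normal -0.476 0.830 0.289
outer loop
vertex -1.936 -0.909 1.628
vertex -2.856 -0.932 0.178
vertex -2.412 -1.211 1.711
endloop
endfacet
facet normal 0.275 -0.173 0.946
outer loop
vertex -1.936 -0.909 1.628
vertex -2.412 -1.211 1.711
vertex -1.938 -1.469 1.526
endloop
endfacet
facet normal -0.273 0.173 -0.946
outer loop
vertex -2.856 -0.932 0.178
vertex -2.382 -1.191 -0.006
vertex -2.858 -1.493 0.076
endloop
endfacet
facet normal -0.962 -0.046 0.270
outer loop
vertex -2.856 -0.932 0.178
vertex -2.858 -1.493 0.076
vertex -2.412 -1.211 1.711
endloop
endfacet
facet normal -0.962 -0.046 0.270
outer loop
vertex -2.412 -1.211 1.711
vertex -2.858 -1.493 0.076
vertex -2.414 -1.772 1.609
endloop
endfacet
facet normal 0.275 -0.173 0.946
outer loop
vertex -2.412 -1.211 1.711
vertex -2.414 -1.772 1.609
vertex -1.938 -1.469 1.526
endloop
endfacet
facet normal -0.273 0.173 -0.946
outer loop
vertex -2.858 -1.493 0.076
vertex -2.382 -1.191 -0.006
vertex -2.384 -1.751 -0.108
endloop
endfacet
facet normal -0.484 -0.875 -0.019
outer loop
vertex -2.858 -1.493 0.076
vertex -2.384 -1.751 -0.108
vertex -2.414 -1.772 1.609
endloop
endfacet
facet normal -0.484 -0.875 -0.019
outer loop
vertex -2.414 -1.772 1.609
vertex -2.384 -1.751 -0.108
vertex -1.94 -2.03 1.425
endloop
endfacet
facet normal 0.274 -0.171 0.946
outer loop
vertex -2.414 -1.772 1.609
vertex -1.94 -2.03 1.425
vertex -1.938 -1.469 1.526
endloop
endfacet
facet normal -0.275 0.173 -0.946
outer loop
vertex -2.384 -1.751 -0.108
vertex -2.382 -1.191 -0.006
vertex -1.908 -1.449 -0.191
endloop
endfacet
facet normal 0.476 -0.830 -0.289
outer loop
vertex -2.384 -1.751 -0.108
vertex -1.908 -1.449 -0.191
vertex -1.94 -2.03 1.425
endloop
endfacet
facet normal 0.476 -0.830 -0.289
outer loop
vertex -1.94 -2.03 1.425
vertex -1.908 -1.449 -0.191
vertex -1.464 -1.728 1.342
endloop
endfacet
facet normal 0.274 -0.171 0.946
outer loop
vertex -1.94 -2.03 1.425
vertex -1.464 -1.728 1.342
vertex -1.938 -1.469 1.526
endloop
endfacet

endsolid


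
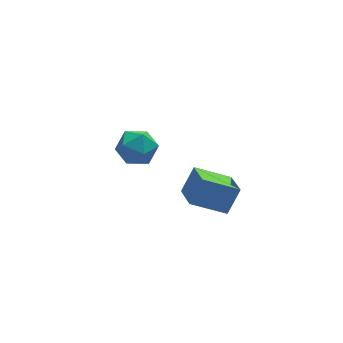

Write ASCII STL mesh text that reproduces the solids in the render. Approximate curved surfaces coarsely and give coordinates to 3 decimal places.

solid 
facet normal -0.517 -0.272 -0.812
outer loop
vertex -1.346 -3.94 -1.485
vertex -2.763 -3.552 -0.712
vertex -1.264 -2.727 -1.943
endloop
endfacet
facet normal 0.853 -0.234 -0.466
outer loop
vertex -0.617 -2.388 -0.928
vertex -1.346 -3.94 -1.485
vertex -1.264 -2.727 -1.943
endloop
endfacet
facet normal -0.517 -0.271 -0.812
outer loop
vertex -1.264 -2.727 -1.943
vertex -2.763 -3.552 -0.712
vertex -2.68 -2.339 -1.17
endloop
endfacet
facet normal 0.064 0.934 -0.352
outer loop
vertex -2.68 -2.339 -1.17
vertex -0.617 -2.388 -0.928
vertex -1.264 -2.727 -1.943
endloop
endfacet
facet normal -0.063 -0.934 0.352
outer loop
vertex -1.346 -3.94 -1.485
vertex -2.116 -3.213 0.303
vertex -2.763 -3.552 -0.712
endloop
endfacet
facet normal 0.854 -0.234 -0.465
outer loop
vertex -0.7 -3.601 -0.47
vertex -1.346 -3.94 -1.485
vertex -0.617 -2.388 -0.928
endloop
endfacet
facet normal -0.064 -0.934 0.352
outer loop
vertex -0.7 -3.601 -0.47
vertex -2.116 -3.213 0.303
vertex -1.346 -3.94 -1.485
endloop
endfacet
facet normal -0.853 0.234 0.466
outer loop
vertex -2.763 -3.552 -0.712
vertex -2.116 -3.213 0.303
vertex -2.68 -2.339 -1.17
endloop
endfacet
facet normal 0.064 0.934 -0.352
outer loop
vertex -2.034 -2.0 -0.155
vertex -0.617 -2.388 -0.928
vertex -2.68 -2.339 -1.17
endloop
endfacet
facet normal -0.854 0.233 0.465
outer loop
vertex -2.68 -2.339 -1.17
vertex -2.116 -3.213 0.303
vertex -2.034 -2.0 -0.155
endloop
endfacet
facet normal 0.517 0.271 0.812
outer loop
vertex -2.034 -2.0 -0.155
vertex -0.7 -3.601 -0.47
vertex -0.617 -2.388 -0.928
endloop
endfacet
facet normal 0.517 0.271 0.812
outer loop
vertex -2.116 -3.213 0.303
vertex -0.7 -3.601 -0.47
vertex -2.034 -2.0 -0.155
endloop
endfacet
facet normal -0.524 0.852 0.004
outer loop
vertex -3.156 2.734 -2.716
vertex -3.964 2.236 -2.528
vertex -3.419 2.568 -1.8
endloop
endfacet
facet normal 0.148 0.965 0.217
outer loop
vertex -3.156 2.734 -2.716
vertex -3.419 2.568 -1.8
vertex -2.491 2.484 -2.059
endloop
endfacet
facet normal 0.585 0.751 -0.306
outer loop
vertex -3.156 2.734 -2.716
vertex -2.491 2.484 -2.059
vertex -2.462 2.1 -2.946
endloop
endfacet
facet normal 0.183 0.506 -0.843
outer loop
vertex -3.156 2.734 -2.716
vertex -2.462 2.1 -2.946
vertex -3.372 1.947 -3.236
endloop
endfacet
facet normal -0.502 0.568 -0.652
outer loop
vertex -3.156 2.734 -2.716
vertex -3.372 1.947 -3.236
vertex -3.964 2.236 -2.528
endloop
endfacet
facet normal 0.270 0.555 0.787
outer loop
vertex -2.491 2.484 -2.059
vertex -3.419 2.568 -1.8
vertex -2.888 1.833 -1.464
endloop
endfacet
facet normal -0.817 0.371 0.442
outer loop
vertex -3.419 2.568 -1.8
vertex -3.964 2.236 -2.528
vertex -3.798 1.68 -1.754
endloop
endfacet
facet normal -0.782 -0.088 -0.618
outer loop
vertex -3.964 2.236 -2.528
vertex -3.372 1.947 -3.236
vertex -3.769 1.296 -2.641
endloop
endfacet
facet normal 0.327 -0.187 -0.926
outer loop
vertex -3.372 1.947 -3.236
vertex -2.462 2.1 -2.946
vertex -2.841 1.212 -2.9
endloop
endfacet
facet normal 0.976 0.210 -0.059
outer loop
vertex -2.462 2.1 -2.946
vertex -2.491 2.484 -2.059
vertex -2.296 1.544 -2.172
endloop
endfacet
facet normal -0.183 -0.506 0.843
outer loop
vertex -3.104 1.046 -1.984
vertex -2.888 1.833 -1.464
vertex -3.798 1.68 -1.754
endloop
endfacet
facet normal -0.585 -0.751 0.306
outer loop
vertex -3.104 1.046 -1.984
vertex -3.798 1.68 -1.754
vertex -3.769 1.296 -2.641
endloop
endfacet
facet normal -0.148 -0.965 -0.217
outer loop
vertex -3.104 1.046 -1.984
vertex -3.769 1.296 -2.641
vertex -2.841 1.212 -2.9
endloop
endfacet
facet normal 0.524 -0.852 -0.004
outer loop
vertex -3.104 1.046 -1.984
vertex -2.841 1.212 -2.9
vertex -2.296 1.544 -2.172
endloop
endfacet
facet normal 0.502 -0.568 0.652
outer loop
vertex -3.104 1.046 -1.984
vertex -2.296 1.544 -2.172
vertex -2.888 1.833 -1.464
endloop
endfacet
facet normal -0.327 0.187 0.926
outer loop
vertex -3.798 1.68 -1.754
vertex -2.888 1.833 -1.464
vertex -3.419 2.568 -1.8
endloop
endfacet
facet normal -0.976 -0.210 0.059
outer loop
vertex -3.769 1.296 -2.641
vertex -3.798 1.68 -1.754
vertex -3.964 2.236 -2.528
endloop
endfacet
facet normal -0.270 -0.555 -0.787
outer loop
vertex -2.841 1.212 -2.9
vertex -3.769 1.296 -2.641
vertex -3.372 1.947 -3.236
endloop
endfacet
facet normal 0.817 -0.371 -0.442
outer loop
vertex -2.296 1.544 -2.172
vertex -2.841 1.212 -2.9
vertex -2.462 2.1 -2.946
endloop
endfacet
facet normal 0.782 0.088 0.618
outer loop
vertex -2.888 1.833 -1.464
vertex -2.296 1.544 -2.172
vertex -2.491 2.484 -2.059
endloop
endfacet

endsolid


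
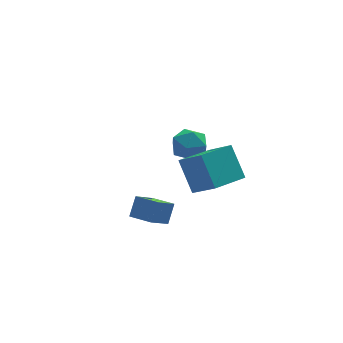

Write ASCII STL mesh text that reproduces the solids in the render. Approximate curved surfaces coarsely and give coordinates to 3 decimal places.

solid 
facet normal -0.896 -0.407 0.179
outer loop
vertex 0.276 -3.927 0.11
vertex -0.007 -2.586 1.741
vertex -0.504 -2.708 -1.027
endloop
endfacet
facet normal 0.132 -0.629 -0.766
outer loop
vertex 1.467 -1.814 -1.421
vertex 0.276 -3.927 0.11
vertex -0.504 -2.708 -1.027
endloop
endfacet
facet normal -0.896 -0.407 0.179
outer loop
vertex -0.504 -2.708 -1.027
vertex -0.007 -2.586 1.741
vertex -0.787 -1.368 0.604
endloop
endfacet
facet normal -0.424 0.662 -0.618
outer loop
vertex -0.787 -1.368 0.604
vertex 1.467 -1.814 -1.421
vertex -0.504 -2.708 -1.027
endloop
endfacet
facet normal 0.424 -0.662 0.618
outer loop
vertex 0.276 -3.927 0.11
vertex 1.964 -1.692 1.347
vertex -0.007 -2.586 1.741
endloop
endfacet
facet normal 0.133 -0.630 -0.766
outer loop
vertex 2.247 -3.032 -0.284
vertex 0.276 -3.927 0.11
vertex 1.467 -1.814 -1.421
endloop
endfacet
facet normal 0.424 -0.662 0.618
outer loop
vertex 2.247 -3.032 -0.284
vertex 1.964 -1.692 1.347
vertex 0.276 -3.927 0.11
endloop
endfacet
facet normal -0.133 0.630 0.765
outer loop
vertex -0.007 -2.586 1.741
vertex 1.964 -1.692 1.347
vertex -0.787 -1.368 0.604
endloop
endfacet
facet normal -0.424 0.662 -0.618
outer loop
vertex 1.184 -0.473 0.21
vertex 1.467 -1.814 -1.421
vertex -0.787 -1.368 0.604
endloop
endfacet
facet normal -0.133 0.629 0.766
outer loop
vertex -0.787 -1.368 0.604
vertex 1.964 -1.692 1.347
vertex 1.184 -0.473 0.21
endloop
endfacet
facet normal 0.896 0.407 -0.179
outer loop
vertex 1.184 -0.473 0.21
vertex 2.247 -3.032 -0.284
vertex 1.467 -1.814 -1.421
endloop
endfacet
facet normal 0.896 0.407 -0.179
outer loop
vertex 1.964 -1.692 1.347
vertex 2.247 -3.032 -0.284
vertex 1.184 -0.473 0.21
endloop
endfacet
facet normal -0.556 0.812 -0.177
outer loop
vertex -2.71 -0.081 -2.83
vertex -1.584 0.486 -3.765
vertex -3.256 -0.676 -3.848
endloop
endfacet
facet normal -0.717 -0.361 0.596
outer loop
vertex -2.456 -1.846 -3.595
vertex -2.71 -0.081 -2.83
vertex -3.256 -0.676 -3.848
endloop
endfacet
facet normal -0.556 0.812 -0.177
outer loop
vertex -3.256 -0.676 -3.848
vertex -1.584 0.486 -3.765
vertex -2.13 -0.109 -4.784
endloop
endfacet
facet normal -0.421 -0.457 -0.783
outer loop
vertex -2.13 -0.109 -4.784
vertex -2.456 -1.846 -3.595
vertex -3.256 -0.676 -3.848
endloop
endfacet
facet normal 0.421 0.457 0.784
outer loop
vertex -2.71 -0.081 -2.83
vertex -0.784 -0.684 -3.512
vertex -1.584 0.486 -3.765
endloop
endfacet
facet normal -0.718 -0.361 0.595
outer loop
vertex -1.91 -1.251 -2.576
vertex -2.71 -0.081 -2.83
vertex -2.456 -1.846 -3.595
endloop
endfacet
facet normal 0.421 0.458 0.783
outer loop
vertex -1.91 -1.251 -2.576
vertex -0.784 -0.684 -3.512
vertex -2.71 -0.081 -2.83
endloop
endfacet
facet normal 0.717 0.362 -0.596
outer loop
vertex -1.584 0.486 -3.765
vertex -0.784 -0.684 -3.512
vertex -2.13 -0.109 -4.784
endloop
endfacet
facet normal -0.420 -0.458 -0.784
outer loop
vertex -1.33 -1.279 -4.53
vertex -2.456 -1.846 -3.595
vertex -2.13 -0.109 -4.784
endloop
endfacet
facet normal 0.717 0.361 -0.596
outer loop
vertex -2.13 -0.109 -4.784
vertex -0.784 -0.684 -3.512
vertex -1.33 -1.279 -4.53
endloop
endfacet
facet normal 0.556 -0.812 0.177
outer loop
vertex -1.33 -1.279 -4.53
vertex -1.91 -1.251 -2.576
vertex -2.456 -1.846 -3.595
endloop
endfacet
facet normal 0.556 -0.812 0.177
outer loop
vertex -0.784 -0.684 -3.512
vertex -1.91 -1.251 -2.576
vertex -1.33 -1.279 -4.53
endloop
endfacet
facet normal -0.961 0.276 -0.021
outer loop
vertex 1.009 4.789 -3.183
vertex 0.686 3.659 -3.254
vertex 0.81 4.171 -2.2
endloop
endfacet
facet normal -0.570 0.743 0.352
outer loop
vertex 1.009 4.789 -3.183
vertex 0.81 4.171 -2.2
vertex 1.73 4.904 -2.258
endloop
endfacet
facet normal -0.059 0.995 -0.078
outer loop
vertex 1.009 4.789 -3.183
vertex 1.73 4.904 -2.258
vertex 2.174 4.845 -3.347
endloop
endfacet
facet normal -0.134 0.685 -0.716
outer loop
vertex 1.009 4.789 -3.183
vertex 2.174 4.845 -3.347
vertex 1.529 4.076 -3.962
endloop
endfacet
facet normal -0.691 0.240 -0.681
outer loop
vertex 1.009 4.789 -3.183
vertex 1.529 4.076 -3.962
vertex 0.686 3.659 -3.254
endloop
endfacet
facet normal -0.254 0.389 0.886
outer loop
vertex 1.73 4.904 -2.258
vertex 0.81 4.171 -2.2
vertex 1.851 3.844 -1.758
endloop
endfacet
facet normal -0.887 -0.365 0.282
outer loop
vertex 0.81 4.171 -2.2
vertex 0.686 3.659 -3.254
vertex 1.206 3.075 -2.373
endloop
endfacet
facet normal -0.451 -0.422 -0.786
outer loop
vertex 0.686 3.659 -3.254
vertex 1.529 4.076 -3.962
vertex 1.65 3.016 -3.462
endloop
endfacet
facet normal 0.451 0.296 -0.842
outer loop
vertex 1.529 4.076 -3.962
vertex 2.174 4.845 -3.347
vertex 2.57 3.749 -3.52
endloop
endfacet
facet normal 0.573 0.797 0.190
outer loop
vertex 2.174 4.845 -3.347
vertex 1.73 4.904 -2.258
vertex 2.694 4.261 -2.466
endloop
endfacet
facet normal 0.134 -0.685 0.716
outer loop
vertex 2.371 3.131 -2.537
vertex 1.851 3.844 -1.758
vertex 1.206 3.075 -2.373
endloop
endfacet
facet normal 0.059 -0.995 0.078
outer loop
vertex 2.371 3.131 -2.537
vertex 1.206 3.075 -2.373
vertex 1.65 3.016 -3.462
endloop
endfacet
facet normal 0.570 -0.743 -0.352
outer loop
vertex 2.371 3.131 -2.537
vertex 1.65 3.016 -3.462
vertex 2.57 3.749 -3.52
endloop
endfacet
facet normal 0.961 -0.276 0.021
outer loop
vertex 2.371 3.131 -2.537
vertex 2.57 3.749 -3.52
vertex 2.694 4.261 -2.466
endloop
endfacet
facet normal 0.691 -0.240 0.681
outer loop
vertex 2.371 3.131 -2.537
vertex 2.694 4.261 -2.466
vertex 1.851 3.844 -1.758
endloop
endfacet
facet normal -0.451 -0.296 0.842
outer loop
vertex 1.206 3.075 -2.373
vertex 1.851 3.844 -1.758
vertex 0.81 4.171 -2.2
endloop
endfacet
facet normal -0.573 -0.797 -0.190
outer loop
vertex 1.65 3.016 -3.462
vertex 1.206 3.075 -2.373
vertex 0.686 3.659 -3.254
endloop
endfacet
facet normal 0.254 -0.389 -0.886
outer loop
vertex 2.57 3.749 -3.52
vertex 1.65 3.016 -3.462
vertex 1.529 4.076 -3.962
endloop
endfacet
facet normal 0.887 0.365 -0.282
outer loop
vertex 2.694 4.261 -2.466
vertex 2.57 3.749 -3.52
vertex 2.174 4.845 -3.347
endloop
endfacet
facet normal 0.451 0.422 0.786
outer loop
vertex 1.851 3.844 -1.758
vertex 2.694 4.261 -2.466
vertex 1.73 4.904 -2.258
endloop
endfacet

endsolid


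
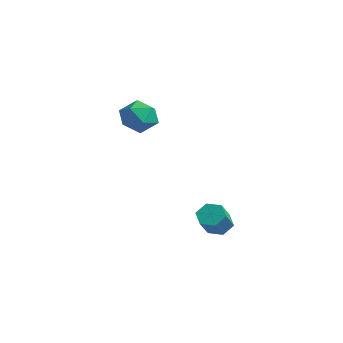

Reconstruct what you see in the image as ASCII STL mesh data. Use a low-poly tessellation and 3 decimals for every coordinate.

solid 
facet normal -0.837 -0.066 0.543
outer loop
vertex -2.244 2.473 3.594
vertex -2.063 1.74 3.784
vertex -1.82 2.329 4.23
endloop
endfacet
facet normal -0.593 0.604 0.532
outer loop
vertex -2.244 2.473 3.594
vertex -1.82 2.329 4.23
vertex -1.633 2.923 3.764
endloop
endfacet
facet normal -0.559 0.816 -0.149
outer loop
vertex -2.244 2.473 3.594
vertex -1.633 2.923 3.764
vertex -1.76 2.702 3.029
endloop
endfacet
facet normal -0.782 0.276 -0.559
outer loop
vertex -2.244 2.473 3.594
vertex -1.76 2.702 3.029
vertex -2.026 1.971 3.041
endloop
endfacet
facet normal -0.954 -0.270 -0.131
outer loop
vertex -2.244 2.473 3.594
vertex -2.026 1.971 3.041
vertex -2.063 1.74 3.784
endloop
endfacet
facet normal 0.069 0.602 0.795
outer loop
vertex -1.633 2.923 3.764
vertex -1.82 2.329 4.23
vertex -1.074 2.469 4.059
endloop
endfacet
facet normal -0.324 -0.482 0.814
outer loop
vertex -1.82 2.329 4.23
vertex -2.063 1.74 3.784
vertex -1.34 1.738 4.071
endloop
endfacet
facet normal -0.513 -0.812 -0.278
outer loop
vertex -2.063 1.74 3.784
vertex -2.026 1.971 3.041
vertex -1.467 1.517 3.336
endloop
endfacet
facet normal -0.235 0.070 -0.969
outer loop
vertex -2.026 1.971 3.041
vertex -1.76 2.702 3.029
vertex -1.28 2.111 2.87
endloop
endfacet
facet normal 0.124 0.944 -0.305
outer loop
vertex -1.76 2.702 3.029
vertex -1.633 2.923 3.764
vertex -1.037 2.7 3.316
endloop
endfacet
facet normal 0.782 -0.276 0.559
outer loop
vertex -0.856 1.967 3.506
vertex -1.074 2.469 4.059
vertex -1.34 1.738 4.071
endloop
endfacet
facet normal 0.559 -0.816 0.149
outer loop
vertex -0.856 1.967 3.506
vertex -1.34 1.738 4.071
vertex -1.467 1.517 3.336
endloop
endfacet
facet normal 0.593 -0.604 -0.532
outer loop
vertex -0.856 1.967 3.506
vertex -1.467 1.517 3.336
vertex -1.28 2.111 2.87
endloop
endfacet
facet normal 0.837 0.066 -0.543
outer loop
vertex -0.856 1.967 3.506
vertex -1.28 2.111 2.87
vertex -1.037 2.7 3.316
endloop
endfacet
facet normal 0.954 0.270 0.131
outer loop
vertex -0.856 1.967 3.506
vertex -1.037 2.7 3.316
vertex -1.074 2.469 4.059
endloop
endfacet
facet normal 0.235 -0.070 0.969
outer loop
vertex -1.34 1.738 4.071
vertex -1.074 2.469 4.059
vertex -1.82 2.329 4.23
endloop
endfacet
facet normal -0.124 -0.944 0.305
outer loop
vertex -1.467 1.517 3.336
vertex -1.34 1.738 4.071
vertex -2.063 1.74 3.784
endloop
endfacet
facet normal -0.069 -0.602 -0.795
outer loop
vertex -1.28 2.111 2.87
vertex -1.467 1.517 3.336
vertex -2.026 1.971 3.041
endloop
endfacet
facet normal 0.324 0.482 -0.814
outer loop
vertex -1.037 2.7 3.316
vertex -1.28 2.111 2.87
vertex -1.76 2.702 3.029
endloop
endfacet
facet normal 0.513 0.812 0.278
outer loop
vertex -1.074 2.469 4.059
vertex -1.037 2.7 3.316
vertex -1.633 2.923 3.764
endloop
endfacet
facet normal -0.436 0.589 -0.681
outer loop
vertex 2.891 2.706 -0.618
vertex 2.492 2.8 -0.281
vertex 2.919 3.115 -0.282
endloop
endfacet
facet normal 0.899 0.240 -0.367
outer loop
vertex 2.891 2.706 -0.618
vertex 2.919 3.115 -0.282
vertex 3.366 2.065 0.125
endloop
endfacet
facet normal 0.898 0.240 -0.368
outer loop
vertex 3.366 2.065 0.125
vertex 2.919 3.115 -0.282
vertex 3.394 2.474 0.46
endloop
endfacet
facet normal 0.435 -0.588 0.682
outer loop
vertex 3.366 2.065 0.125
vertex 3.394 2.474 0.46
vertex 2.968 2.16 0.461
endloop
endfacet
facet normal -0.435 0.587 -0.683
outer loop
vertex 2.919 3.115 -0.282
vertex 2.492 2.8 -0.281
vertex 2.52 3.21 0.054
endloop
endfacet
facet normal 0.495 0.789 0.365
outer loop
vertex 2.919 3.115 -0.282
vertex 2.52 3.21 0.054
vertex 3.394 2.474 0.46
endloop
endfacet
facet normal 0.496 0.789 0.363
outer loop
vertex 3.394 2.474 0.46
vertex 2.52 3.21 0.054
vertex 2.996 2.569 0.797
endloop
endfacet
facet normal 0.436 -0.589 0.681
outer loop
vertex 3.394 2.474 0.46
vertex 2.996 2.569 0.797
vertex 2.968 2.16 0.461
endloop
endfacet
facet normal -0.436 0.587 -0.682
outer loop
vertex 2.52 3.21 0.054
vertex 2.492 2.8 -0.281
vertex 2.094 2.895 0.055
endloop
endfacet
facet normal -0.404 0.549 0.732
outer loop
vertex 2.52 3.21 0.054
vertex 2.094 2.895 0.055
vertex 2.996 2.569 0.797
endloop
endfacet
facet normal -0.403 0.549 0.732
outer loop
vertex 2.996 2.569 0.797
vertex 2.094 2.895 0.055
vertex 2.569 2.254 0.798
endloop
endfacet
facet normal 0.436 -0.589 0.681
outer loop
vertex 2.996 2.569 0.797
vertex 2.569 2.254 0.798
vertex 2.968 2.16 0.461
endloop
endfacet
facet normal -0.435 0.588 -0.682
outer loop
vertex 2.094 2.895 0.055
vertex 2.492 2.8 -0.281
vertex 2.066 2.486 -0.28
endloop
endfacet
facet normal -0.899 -0.240 0.368
outer loop
vertex 2.094 2.895 0.055
vertex 2.066 2.486 -0.28
vertex 2.569 2.254 0.798
endloop
endfacet
facet normal -0.898 -0.240 0.367
outer loop
vertex 2.569 2.254 0.798
vertex 2.066 2.486 -0.28
vertex 2.541 1.845 0.462
endloop
endfacet
facet normal 0.436 -0.589 0.681
outer loop
vertex 2.569 2.254 0.798
vertex 2.541 1.845 0.462
vertex 2.968 2.16 0.461
endloop
endfacet
facet normal -0.436 0.589 -0.681
outer loop
vertex 2.066 2.486 -0.28
vertex 2.492 2.8 -0.281
vertex 2.464 2.391 -0.617
endloop
endfacet
facet normal -0.496 -0.788 -0.364
outer loop
vertex 2.066 2.486 -0.28
vertex 2.464 2.391 -0.617
vertex 2.541 1.845 0.462
endloop
endfacet
facet normal -0.495 -0.789 -0.364
outer loop
vertex 2.541 1.845 0.462
vertex 2.464 2.391 -0.617
vertex 2.94 1.75 0.126
endloop
endfacet
facet normal 0.435 -0.587 0.683
outer loop
vertex 2.541 1.845 0.462
vertex 2.94 1.75 0.126
vertex 2.968 2.16 0.461
endloop
endfacet
facet normal -0.436 0.589 -0.681
outer loop
vertex 2.464 2.391 -0.617
vertex 2.492 2.8 -0.281
vertex 2.891 2.706 -0.618
endloop
endfacet
facet normal 0.403 -0.549 -0.732
outer loop
vertex 2.464 2.391 -0.617
vertex 2.891 2.706 -0.618
vertex 2.94 1.75 0.126
endloop
endfacet
facet normal 0.404 -0.549 -0.732
outer loop
vertex 2.94 1.75 0.126
vertex 2.891 2.706 -0.618
vertex 3.366 2.065 0.125
endloop
endfacet
facet normal 0.436 -0.587 0.682
outer loop
vertex 2.94 1.75 0.126
vertex 3.366 2.065 0.125
vertex 2.968 2.16 0.461
endloop
endfacet

endsolid


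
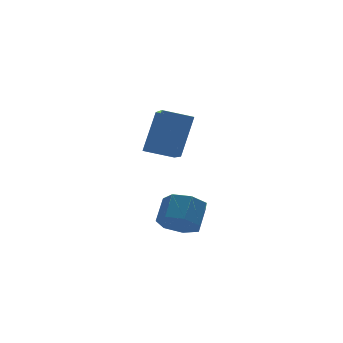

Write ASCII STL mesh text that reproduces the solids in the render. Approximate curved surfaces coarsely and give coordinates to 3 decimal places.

solid 
facet normal -0.565 -0.533 -0.630
outer loop
vertex -1.013 -2.64 0.104
vertex -1.745 -2.375 0.536
vertex -1.338 -1.989 -0.155
endloop
endfacet
facet normal 0.710 0.076 -0.701
outer loop
vertex -1.013 -2.64 0.104
vertex -1.338 -1.989 -0.155
vertex -0.324 -1.99 0.872
endloop
endfacet
facet normal 0.710 0.076 -0.701
outer loop
vertex -0.324 -1.99 0.872
vertex -1.338 -1.989 -0.155
vertex -0.649 -1.339 0.613
endloop
endfacet
facet normal 0.565 0.533 0.630
outer loop
vertex -0.324 -1.99 0.872
vertex -0.649 -1.339 0.613
vertex -1.055 -1.725 1.304
endloop
endfacet
facet normal -0.565 -0.533 -0.630
outer loop
vertex -1.338 -1.989 -0.155
vertex -1.745 -2.375 0.536
vertex -1.969 -1.629 0.106
endloop
endfacet
facet normal 0.113 0.706 -0.699
outer loop
vertex -1.338 -1.989 -0.155
vertex -1.969 -1.629 0.106
vertex -0.649 -1.339 0.613
endloop
endfacet
facet normal 0.113 0.707 -0.699
outer loop
vertex -0.649 -1.339 0.613
vertex -1.969 -1.629 0.106
vertex -1.28 -0.979 0.875
endloop
endfacet
facet normal 0.565 0.533 0.630
outer loop
vertex -0.649 -1.339 0.613
vertex -1.28 -0.979 0.875
vertex -1.055 -1.725 1.304
endloop
endfacet
facet normal -0.565 -0.533 -0.630
outer loop
vertex -1.969 -1.629 0.106
vertex -1.745 -2.375 0.536
vertex -2.431 -1.831 0.691
endloop
endfacet
facet normal -0.568 0.805 -0.171
outer loop
vertex -1.969 -1.629 0.106
vertex -2.431 -1.831 0.691
vertex -1.28 -0.979 0.875
endloop
endfacet
facet normal -0.568 0.805 -0.171
outer loop
vertex -1.28 -0.979 0.875
vertex -2.431 -1.831 0.691
vertex -1.742 -1.181 1.46
endloop
endfacet
facet normal 0.565 0.533 0.630
outer loop
vertex -1.28 -0.979 0.875
vertex -1.742 -1.181 1.46
vertex -1.055 -1.725 1.304
endloop
endfacet
facet normal -0.565 -0.533 -0.630
outer loop
vertex -2.431 -1.831 0.691
vertex -1.745 -2.375 0.536
vertex -2.376 -2.443 1.159
endloop
endfacet
facet normal -0.822 0.297 0.485
outer loop
vertex -2.431 -1.831 0.691
vertex -2.376 -2.443 1.159
vertex -1.742 -1.181 1.46
endloop
endfacet
facet normal -0.822 0.297 0.485
outer loop
vertex -1.742 -1.181 1.46
vertex -2.376 -2.443 1.159
vertex -1.687 -1.792 1.928
endloop
endfacet
facet normal 0.565 0.533 0.630
outer loop
vertex -1.742 -1.181 1.46
vertex -1.687 -1.792 1.928
vertex -1.055 -1.725 1.304
endloop
endfacet
facet normal -0.565 -0.533 -0.630
outer loop
vertex -2.376 -2.443 1.159
vertex -1.745 -2.375 0.536
vertex -1.845 -3.004 1.158
endloop
endfacet
facet normal -0.457 -0.434 0.777
outer loop
vertex -2.376 -2.443 1.159
vertex -1.845 -3.004 1.158
vertex -1.687 -1.792 1.928
endloop
endfacet
facet normal -0.456 -0.434 0.777
outer loop
vertex -1.687 -1.792 1.928
vertex -1.845 -3.004 1.158
vertex -1.156 -2.353 1.926
endloop
endfacet
facet normal 0.565 0.533 0.630
outer loop
vertex -1.687 -1.792 1.928
vertex -1.156 -2.353 1.926
vertex -1.055 -1.725 1.304
endloop
endfacet
facet normal -0.565 -0.533 -0.630
outer loop
vertex -1.845 -3.004 1.158
vertex -1.745 -2.375 0.536
vertex -1.239 -3.091 0.688
endloop
endfacet
facet normal 0.254 -0.838 0.483
outer loop
vertex -1.845 -3.004 1.158
vertex -1.239 -3.091 0.688
vertex -1.156 -2.353 1.926
endloop
endfacet
facet normal 0.252 -0.839 0.483
outer loop
vertex -1.156 -2.353 1.926
vertex -1.239 -3.091 0.688
vertex -0.55 -2.441 1.457
endloop
endfacet
facet normal 0.565 0.533 0.630
outer loop
vertex -1.156 -2.353 1.926
vertex -0.55 -2.441 1.457
vertex -1.055 -1.725 1.304
endloop
endfacet
facet normal -0.565 -0.533 -0.630
outer loop
vertex -1.239 -3.091 0.688
vertex -1.745 -2.375 0.536
vertex -1.013 -2.64 0.104
endloop
endfacet
facet normal 0.772 -0.612 -0.174
outer loop
vertex -1.239 -3.091 0.688
vertex -1.013 -2.64 0.104
vertex -0.55 -2.441 1.457
endloop
endfacet
facet normal 0.771 -0.612 -0.174
outer loop
vertex -0.55 -2.441 1.457
vertex -1.013 -2.64 0.104
vertex -0.324 -1.99 0.872
endloop
endfacet
facet normal 0.565 0.533 0.629
outer loop
vertex -0.55 -2.441 1.457
vertex -0.324 -1.99 0.872
vertex -1.055 -1.725 1.304
endloop
endfacet
facet normal -0.444 -0.263 -0.857
outer loop
vertex 0.124 0.669 2.58
vertex -0.993 1.301 2.965
vertex 0.765 2.31 1.745
endloop
endfacet
facet normal 0.834 -0.472 -0.287
outer loop
vertex 1.693 2.859 3.535
vertex 0.124 0.669 2.58
vertex 0.765 2.31 1.745
endloop
endfacet
facet normal -0.444 -0.262 -0.857
outer loop
vertex 0.765 2.31 1.745
vertex -0.993 1.301 2.965
vertex -0.352 2.943 2.13
endloop
endfacet
facet normal 0.329 0.841 -0.429
outer loop
vertex -0.352 2.943 2.13
vertex 1.693 2.859 3.535
vertex 0.765 2.31 1.745
endloop
endfacet
facet normal -0.329 -0.842 0.428
outer loop
vertex 0.124 0.669 2.58
vertex -0.065 1.85 4.755
vertex -0.993 1.301 2.965
endloop
endfacet
facet normal 0.834 -0.472 -0.288
outer loop
vertex 1.052 1.217 4.37
vertex 0.124 0.669 2.58
vertex 1.693 2.859 3.535
endloop
endfacet
facet normal -0.329 -0.842 0.428
outer loop
vertex 1.052 1.217 4.37
vertex -0.065 1.85 4.755
vertex 0.124 0.669 2.58
endloop
endfacet
facet normal -0.834 0.472 0.288
outer loop
vertex -0.993 1.301 2.965
vertex -0.065 1.85 4.755
vertex -0.352 2.943 2.13
endloop
endfacet
facet normal 0.329 0.842 -0.428
outer loop
vertex 0.576 3.491 3.92
vertex 1.693 2.859 3.535
vertex -0.352 2.943 2.13
endloop
endfacet
facet normal -0.833 0.472 0.288
outer loop
vertex -0.352 2.943 2.13
vertex -0.065 1.85 4.755
vertex 0.576 3.491 3.92
endloop
endfacet
facet normal 0.444 0.262 0.857
outer loop
vertex 0.576 3.491 3.92
vertex 1.052 1.217 4.37
vertex 1.693 2.859 3.535
endloop
endfacet
facet normal 0.444 0.262 0.857
outer loop
vertex -0.065 1.85 4.755
vertex 1.052 1.217 4.37
vertex 0.576 3.491 3.92
endloop
endfacet

endsolid
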